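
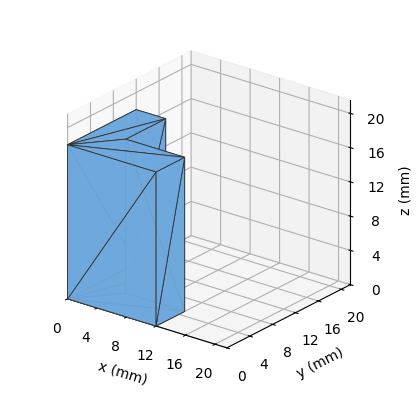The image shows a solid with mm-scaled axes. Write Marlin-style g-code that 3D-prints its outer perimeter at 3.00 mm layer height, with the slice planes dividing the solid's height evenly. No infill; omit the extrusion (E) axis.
Reading the render: the shape is an L-shaped prism: outer 12 × 12 mm, arm thicknesses ≈ 5 mm (horizontal) and 4 mm (vertical), extruded 18 mm in z (dimensions read to the nearest mm from the axis ticks). For the g-code, the solid's height is divided into equal slices at the stated Δz and each level perimeter traced with G1 moves after a G0 lift.

; perimeter-only toolpath
G21 ; units = mm
G90 ; absolute positioning
G28 ; home
; layer 1
G0 Z3.00
G0 X0.00 Y0.00
G1 X12.00 Y0.00
G1 X12.00 Y5.00
G1 X4.00 Y5.00
G1 X4.00 Y12.00
G1 X0.00 Y12.00
G1 X0.00 Y0.00
; layer 2
G0 Z6.00
G0 X0.00 Y0.00
G1 X12.00 Y0.00
G1 X12.00 Y5.00
G1 X4.00 Y5.00
G1 X4.00 Y12.00
G1 X0.00 Y12.00
G1 X0.00 Y0.00
; layer 3
G0 Z9.00
G0 X0.00 Y0.00
G1 X12.00 Y0.00
G1 X12.00 Y5.00
G1 X4.00 Y5.00
G1 X4.00 Y12.00
G1 X0.00 Y12.00
G1 X0.00 Y0.00
; layer 4
G0 Z12.00
G0 X0.00 Y0.00
G1 X12.00 Y0.00
G1 X12.00 Y5.00
G1 X4.00 Y5.00
G1 X4.00 Y12.00
G1 X0.00 Y12.00
G1 X0.00 Y0.00
; layer 5
G0 Z15.00
G0 X0.00 Y0.00
G1 X12.00 Y0.00
G1 X12.00 Y5.00
G1 X4.00 Y5.00
G1 X4.00 Y12.00
G1 X0.00 Y12.00
G1 X0.00 Y0.00
; layer 6
G0 Z18.00
G0 X0.00 Y0.00
G1 X12.00 Y0.00
G1 X12.00 Y5.00
G1 X4.00 Y5.00
G1 X4.00 Y12.00
G1 X0.00 Y12.00
G1 X0.00 Y0.00
M2 ; end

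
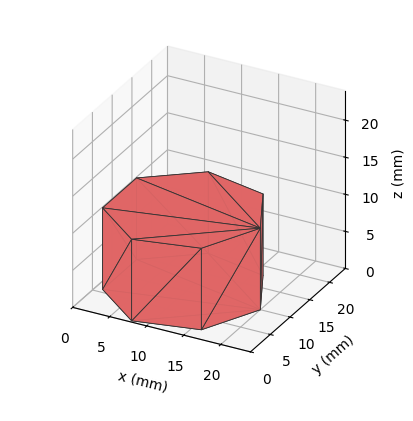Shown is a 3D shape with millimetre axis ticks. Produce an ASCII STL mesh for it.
Reading the render: the shape is a regular 7-sided prism (a cylinder approximated with 7 flat sides), circumscribed radius ≈ 10 mm, height ≈ 11 mm (dimensions read to the nearest mm from the axis ticks). For the STL, each face is triangulated and given an outward normal.

solid part
  facet normal 0.0000 0.0000 -1.0000
    outer loop
      vertex 7.8 19.7 0.0
      vertex 16.2 17.8 0.0
      vertex 20.0 10.0 0.0
    endloop
  endfacet
  facet normal 0.0000 0.0000 -1.0000
    outer loop
      vertex 1.0 14.3 0.0
      vertex 7.8 19.7 0.0
      vertex 20.0 10.0 0.0
    endloop
  endfacet
  facet normal 0.0000 0.0000 -1.0000
    outer loop
      vertex 1.0 5.7 0.0
      vertex 1.0 14.3 0.0
      vertex 20.0 10.0 0.0
    endloop
  endfacet
  facet normal 0.0000 0.0000 -1.0000
    outer loop
      vertex 7.8 0.3 0.0
      vertex 1.0 5.7 0.0
      vertex 20.0 10.0 0.0
    endloop
  endfacet
  facet normal 0.0000 0.0000 -1.0000
    outer loop
      vertex 16.2 2.2 0.0
      vertex 7.8 0.3 0.0
      vertex 20.0 10.0 0.0
    endloop
  endfacet
  facet normal 0.0000 0.0000 1.0000
    outer loop
      vertex 20.0 10.0 11.0
      vertex 16.2 17.8 11.0
      vertex 7.8 19.7 11.0
    endloop
  endfacet
  facet normal 0.0000 0.0000 1.0000
    outer loop
      vertex 20.0 10.0 11.0
      vertex 7.8 19.7 11.0
      vertex 1.0 14.3 11.0
    endloop
  endfacet
  facet normal 0.0000 0.0000 1.0000
    outer loop
      vertex 20.0 10.0 11.0
      vertex 1.0 14.3 11.0
      vertex 1.0 5.7 11.0
    endloop
  endfacet
  facet normal 0.0000 0.0000 1.0000
    outer loop
      vertex 20.0 10.0 11.0
      vertex 1.0 5.7 11.0
      vertex 7.8 0.3 11.0
    endloop
  endfacet
  facet normal 0.0000 0.0000 1.0000
    outer loop
      vertex 20.0 10.0 11.0
      vertex 7.8 0.3 11.0
      vertex 16.2 2.2 11.0
    endloop
  endfacet
  facet normal 0.8990 0.4380 0.0000
    outer loop
      vertex 20.0 10.0 0.0
      vertex 16.2 17.8 0.0
      vertex 16.2 17.8 11.0
    endloop
  endfacet
  facet normal 0.8990 0.4380 0.0000
    outer loop
      vertex 20.0 10.0 0.0
      vertex 16.2 17.8 11.0
      vertex 20.0 10.0 11.0
    endloop
  endfacet
  facet normal 0.2206 0.9754 0.0000
    outer loop
      vertex 16.2 17.8 0.0
      vertex 7.8 19.7 0.0
      vertex 7.8 19.7 11.0
    endloop
  endfacet
  facet normal 0.2206 0.9754 0.0000
    outer loop
      vertex 16.2 17.8 0.0
      vertex 7.8 19.7 11.0
      vertex 16.2 17.8 11.0
    endloop
  endfacet
  facet normal -0.6219 0.7831 0.0000
    outer loop
      vertex 7.8 19.7 0.0
      vertex 1.0 14.3 0.0
      vertex 1.0 14.3 11.0
    endloop
  endfacet
  facet normal -0.6219 0.7831 0.0000
    outer loop
      vertex 7.8 19.7 0.0
      vertex 1.0 14.3 11.0
      vertex 7.8 19.7 11.0
    endloop
  endfacet
  facet normal -1.0000 0.0000 0.0000
    outer loop
      vertex 1.0 14.3 0.0
      vertex 1.0 5.7 0.0
      vertex 1.0 5.7 11.0
    endloop
  endfacet
  facet normal -1.0000 0.0000 0.0000
    outer loop
      vertex 1.0 14.3 0.0
      vertex 1.0 5.7 11.0
      vertex 1.0 14.3 11.0
    endloop
  endfacet
  facet normal -0.6219 -0.7831 0.0000
    outer loop
      vertex 1.0 5.7 0.0
      vertex 7.8 0.3 0.0
      vertex 7.8 0.3 11.0
    endloop
  endfacet
  facet normal -0.6219 -0.7831 0.0000
    outer loop
      vertex 1.0 5.7 0.0
      vertex 7.8 0.3 11.0
      vertex 1.0 5.7 11.0
    endloop
  endfacet
  facet normal 0.2206 -0.9754 0.0000
    outer loop
      vertex 7.8 0.3 0.0
      vertex 16.2 2.2 0.0
      vertex 16.2 2.2 11.0
    endloop
  endfacet
  facet normal 0.2206 -0.9754 0.0000
    outer loop
      vertex 7.8 0.3 0.0
      vertex 16.2 2.2 11.0
      vertex 7.8 0.3 11.0
    endloop
  endfacet
  facet normal 0.8990 -0.4380 0.0000
    outer loop
      vertex 16.2 2.2 0.0
      vertex 20.0 10.0 0.0
      vertex 20.0 10.0 11.0
    endloop
  endfacet
  facet normal 0.8990 -0.4380 0.0000
    outer loop
      vertex 16.2 2.2 0.0
      vertex 20.0 10.0 11.0
      vertex 16.2 2.2 11.0
    endloop
  endfacet
endsolid part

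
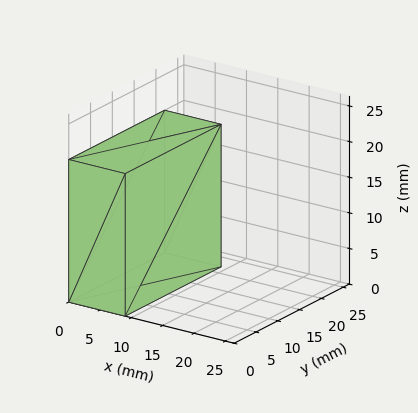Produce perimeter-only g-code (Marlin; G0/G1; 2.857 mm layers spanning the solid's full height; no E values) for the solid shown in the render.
Reading the render: the shape is a rectangular box, roughly 9 × 22 mm footprint and 20 mm tall (dimensions read to the nearest mm from the axis ticks). For the g-code, the solid's height is divided into equal slices at the stated Δz and each level perimeter traced with G1 moves after a G0 lift.

; perimeter-only toolpath
G21 ; units = mm
G90 ; absolute positioning
G28 ; home
; layer 1
G0 Z2.857
G0 X0.000 Y0.000
G1 X9.000 Y0.000
G1 X9.000 Y22.000
G1 X0.000 Y22.000
G1 X0.000 Y0.000
; layer 2
G0 Z5.714
G0 X0.000 Y0.000
G1 X9.000 Y0.000
G1 X9.000 Y22.000
G1 X0.000 Y22.000
G1 X0.000 Y0.000
; layer 3
G0 Z8.571
G0 X0.000 Y0.000
G1 X9.000 Y0.000
G1 X9.000 Y22.000
G1 X0.000 Y22.000
G1 X0.000 Y0.000
; layer 4
G0 Z11.429
G0 X0.000 Y0.000
G1 X9.000 Y0.000
G1 X9.000 Y22.000
G1 X0.000 Y22.000
G1 X0.000 Y0.000
; layer 5
G0 Z14.286
G0 X0.000 Y0.000
G1 X9.000 Y0.000
G1 X9.000 Y22.000
G1 X0.000 Y22.000
G1 X0.000 Y0.000
; layer 6
G0 Z17.143
G0 X0.000 Y0.000
G1 X9.000 Y0.000
G1 X9.000 Y22.000
G1 X0.000 Y22.000
G1 X0.000 Y0.000
; layer 7
G0 Z20.000
G0 X0.000 Y0.000
G1 X9.000 Y0.000
G1 X9.000 Y22.000
G1 X0.000 Y22.000
G1 X0.000 Y0.000
M2 ; end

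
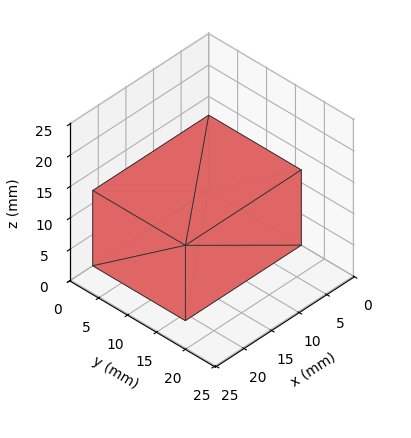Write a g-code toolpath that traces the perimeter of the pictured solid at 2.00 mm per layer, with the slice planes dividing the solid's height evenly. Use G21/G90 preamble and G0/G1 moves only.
Reading the render: the shape is a rectangular box, roughly 21 × 16 mm footprint and 12 mm tall (dimensions read to the nearest mm from the axis ticks). For the g-code, the solid's height is divided into equal slices at the stated Δz and each level perimeter traced with G1 moves after a G0 lift.

; perimeter-only toolpath
G21 ; units = mm
G90 ; absolute positioning
G28 ; home
; layer 1
G0 Z2.00
G0 X0.00 Y0.00
G1 X21.00 Y0.00
G1 X21.00 Y16.00
G1 X0.00 Y16.00
G1 X0.00 Y0.00
; layer 2
G0 Z4.00
G0 X0.00 Y0.00
G1 X21.00 Y0.00
G1 X21.00 Y16.00
G1 X0.00 Y16.00
G1 X0.00 Y0.00
; layer 3
G0 Z6.00
G0 X0.00 Y0.00
G1 X21.00 Y0.00
G1 X21.00 Y16.00
G1 X0.00 Y16.00
G1 X0.00 Y0.00
; layer 4
G0 Z8.00
G0 X0.00 Y0.00
G1 X21.00 Y0.00
G1 X21.00 Y16.00
G1 X0.00 Y16.00
G1 X0.00 Y0.00
; layer 5
G0 Z10.00
G0 X0.00 Y0.00
G1 X21.00 Y0.00
G1 X21.00 Y16.00
G1 X0.00 Y16.00
G1 X0.00 Y0.00
; layer 6
G0 Z12.00
G0 X0.00 Y0.00
G1 X21.00 Y0.00
G1 X21.00 Y16.00
G1 X0.00 Y16.00
G1 X0.00 Y0.00
M2 ; end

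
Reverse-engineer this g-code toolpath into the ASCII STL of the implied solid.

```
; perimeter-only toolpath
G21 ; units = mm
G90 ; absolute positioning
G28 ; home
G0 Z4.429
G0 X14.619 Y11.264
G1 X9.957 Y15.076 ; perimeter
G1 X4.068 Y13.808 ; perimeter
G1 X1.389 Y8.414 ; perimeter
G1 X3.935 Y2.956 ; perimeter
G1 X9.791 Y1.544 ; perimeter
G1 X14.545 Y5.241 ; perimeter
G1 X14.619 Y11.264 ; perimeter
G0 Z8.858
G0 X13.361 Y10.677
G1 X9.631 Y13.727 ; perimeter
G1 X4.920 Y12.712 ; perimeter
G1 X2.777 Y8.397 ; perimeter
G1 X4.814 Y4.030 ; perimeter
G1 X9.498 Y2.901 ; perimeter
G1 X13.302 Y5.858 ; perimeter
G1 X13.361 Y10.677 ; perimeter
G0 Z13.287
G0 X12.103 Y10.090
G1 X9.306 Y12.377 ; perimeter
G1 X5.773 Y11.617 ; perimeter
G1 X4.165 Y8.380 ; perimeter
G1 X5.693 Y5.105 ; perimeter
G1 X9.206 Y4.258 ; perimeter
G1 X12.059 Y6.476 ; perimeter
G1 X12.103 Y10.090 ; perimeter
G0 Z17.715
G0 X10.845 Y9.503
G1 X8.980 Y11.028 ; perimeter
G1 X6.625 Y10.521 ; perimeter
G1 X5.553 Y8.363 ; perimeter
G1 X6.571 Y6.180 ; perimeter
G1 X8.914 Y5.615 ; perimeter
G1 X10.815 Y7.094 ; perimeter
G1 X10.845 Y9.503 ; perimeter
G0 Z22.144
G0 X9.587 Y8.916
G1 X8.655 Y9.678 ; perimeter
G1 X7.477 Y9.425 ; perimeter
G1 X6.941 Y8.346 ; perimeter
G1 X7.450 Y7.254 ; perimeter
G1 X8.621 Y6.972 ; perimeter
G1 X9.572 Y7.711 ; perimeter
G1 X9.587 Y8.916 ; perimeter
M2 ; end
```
solid part
  facet normal 0.0000 0.0000 -1.0000
    outer loop
      vertex 3.216 14.904 0.000
      vertex 10.282 16.426 0.000
      vertex 15.877 11.851 0.000
    endloop
  endfacet
  facet normal 0.0000 0.0000 -1.0000
    outer loop
      vertex 0.001 8.431 0.000
      vertex 3.216 14.904 0.000
      vertex 15.877 11.851 0.000
    endloop
  endfacet
  facet normal 0.0000 0.0000 -1.0000
    outer loop
      vertex 3.056 1.881 0.000
      vertex 0.001 8.431 0.000
      vertex 15.877 11.851 0.000
    endloop
  endfacet
  facet normal 0.0000 0.0000 -1.0000
    outer loop
      vertex 10.083 0.187 0.000
      vertex 3.056 1.881 0.000
      vertex 15.877 11.851 0.000
    endloop
  endfacet
  facet normal 0.0000 0.0000 -1.0000
    outer loop
      vertex 15.788 4.623 0.000
      vertex 10.083 0.187 0.000
      vertex 15.877 11.851 0.000
    endloop
  endfacet
  facet normal 0.6092 0.7450 0.2718
    outer loop
      vertex 15.877 11.851 0.000
      vertex 10.282 16.426 0.000
      vertex 8.329 8.329 26.573
    endloop
  endfacet
  facet normal -0.2026 0.9408 0.2718
    outer loop
      vertex 10.282 16.426 0.000
      vertex 3.216 14.904 0.000
      vertex 8.329 8.329 26.573
    endloop
  endfacet
  facet normal -0.8619 0.4281 0.2718
    outer loop
      vertex 3.216 14.904 0.000
      vertex 0.001 8.431 0.000
      vertex 8.329 8.329 26.573
    endloop
  endfacet
  facet normal -0.8722 -0.4068 0.2718
    outer loop
      vertex 0.001 8.431 0.000
      vertex 3.056 1.881 0.000
      vertex 8.329 8.329 26.573
    endloop
  endfacet
  facet normal -0.2255 -0.9356 0.2718
    outer loop
      vertex 3.056 1.881 0.000
      vertex 10.083 0.187 0.000
      vertex 8.329 8.329 26.573
    endloop
  endfacet
  facet normal 0.5907 -0.7597 0.2718
    outer loop
      vertex 10.083 0.187 0.000
      vertex 15.788 4.623 0.000
      vertex 8.329 8.329 26.573
    endloop
  endfacet
  facet normal 0.9623 -0.0118 0.2718
    outer loop
      vertex 15.788 4.623 0.000
      vertex 15.877 11.851 0.000
      vertex 8.329 8.329 26.573
    endloop
  endfacet
endsolid part

The G0 Z moves step by Δz≈4.429 mm. The G1 loops shrink linearly with z, so the solid tapers from its base footprint up to z≈26.6. Closing with a flat bottom cap and the tapered top and triangulating gives 12 facets — a regular 7-sided pyramid, base circumscribed radius ≈ 8.33 mm, apex at z ≈ 26.6 mm.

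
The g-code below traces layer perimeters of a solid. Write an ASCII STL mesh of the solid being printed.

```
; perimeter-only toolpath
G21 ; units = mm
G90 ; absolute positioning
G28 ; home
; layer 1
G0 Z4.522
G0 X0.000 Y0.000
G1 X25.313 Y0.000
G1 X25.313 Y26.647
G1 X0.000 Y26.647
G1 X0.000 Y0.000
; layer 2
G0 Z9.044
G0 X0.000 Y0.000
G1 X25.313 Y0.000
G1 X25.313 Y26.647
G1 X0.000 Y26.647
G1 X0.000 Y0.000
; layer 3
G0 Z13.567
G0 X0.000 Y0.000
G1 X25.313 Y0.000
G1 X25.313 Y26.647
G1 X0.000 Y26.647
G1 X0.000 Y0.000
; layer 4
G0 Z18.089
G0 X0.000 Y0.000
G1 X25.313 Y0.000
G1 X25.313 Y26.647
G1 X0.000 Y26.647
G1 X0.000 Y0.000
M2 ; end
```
solid part
  facet normal 0.0000 0.0000 -1.0000
    outer loop
      vertex 25.313 26.647 0.000
      vertex 25.313 0.000 0.000
      vertex 0.000 0.000 0.000
    endloop
  endfacet
  facet normal 0.0000 0.0000 -1.0000
    outer loop
      vertex 0.000 26.647 0.000
      vertex 25.313 26.647 0.000
      vertex 0.000 0.000 0.000
    endloop
  endfacet
  facet normal 0.0000 0.0000 1.0000
    outer loop
      vertex 0.000 0.000 18.089
      vertex 25.313 0.000 18.089
      vertex 25.313 26.647 18.089
    endloop
  endfacet
  facet normal 0.0000 0.0000 1.0000
    outer loop
      vertex 0.000 0.000 18.089
      vertex 25.313 26.647 18.089
      vertex 0.000 26.647 18.089
    endloop
  endfacet
  facet normal 0.0000 -1.0000 0.0000
    outer loop
      vertex 0.000 0.000 0.000
      vertex 25.313 0.000 0.000
      vertex 25.313 0.000 18.089
    endloop
  endfacet
  facet normal 0.0000 -1.0000 0.0000
    outer loop
      vertex 0.000 0.000 0.000
      vertex 25.313 0.000 18.089
      vertex 0.000 0.000 18.089
    endloop
  endfacet
  facet normal 0.0000 1.0000 0.0000
    outer loop
      vertex 25.313 26.647 18.089
      vertex 25.313 26.647 0.000
      vertex 0.000 26.647 0.000
    endloop
  endfacet
  facet normal 0.0000 1.0000 0.0000
    outer loop
      vertex 0.000 26.647 18.089
      vertex 25.313 26.647 18.089
      vertex 0.000 26.647 0.000
    endloop
  endfacet
  facet normal -1.0000 0.0000 0.0000
    outer loop
      vertex 0.000 26.647 18.089
      vertex 0.000 26.647 0.000
      vertex 0.000 0.000 0.000
    endloop
  endfacet
  facet normal -1.0000 0.0000 0.0000
    outer loop
      vertex 0.000 0.000 18.089
      vertex 0.000 26.647 18.089
      vertex 0.000 0.000 0.000
    endloop
  endfacet
  facet normal 1.0000 0.0000 0.0000
    outer loop
      vertex 25.313 0.000 0.000
      vertex 25.313 26.647 0.000
      vertex 25.313 26.647 18.089
    endloop
  endfacet
  facet normal 1.0000 0.0000 0.0000
    outer loop
      vertex 25.313 0.000 0.000
      vertex 25.313 26.647 18.089
      vertex 25.313 0.000 18.089
    endloop
  endfacet
endsolid part

The G0 Z moves step by Δz≈4.522 mm. Every layer's G1 loop is the same polygon, so the solid is a straight extrusion of it from z=0 to z≈18.1. Closing with flat bottom and top caps and triangulating gives 12 facets — a rectangular box, roughly 25.3 × 26.6 mm footprint and 18.1 mm tall.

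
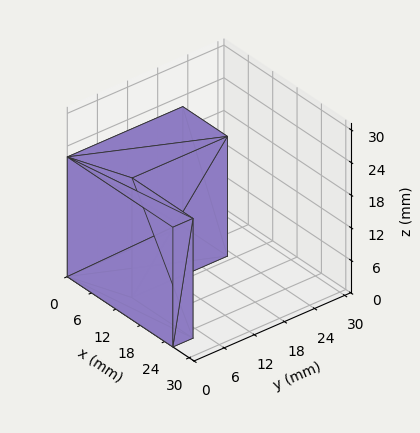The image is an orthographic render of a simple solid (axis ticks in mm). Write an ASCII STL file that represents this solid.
Reading the render: the shape is an L-shaped prism: outer 26 × 23 mm, arm thicknesses ≈ 4 mm (horizontal) and 11 mm (vertical), extruded 22 mm in z (dimensions read to the nearest mm from the axis ticks). For the STL, each face is triangulated and given an outward normal.

solid part
  facet normal 0.0000 0.0000 -1.0000
    outer loop
      vertex 26.000 4.000 0.000
      vertex 26.000 0.000 0.000
      vertex 0.000 0.000 0.000
    endloop
  endfacet
  facet normal 0.0000 0.0000 -1.0000
    outer loop
      vertex 11.000 4.000 0.000
      vertex 26.000 4.000 0.000
      vertex 0.000 0.000 0.000
    endloop
  endfacet
  facet normal 0.0000 0.0000 -1.0000
    outer loop
      vertex 11.000 23.000 0.000
      vertex 11.000 4.000 0.000
      vertex 0.000 0.000 0.000
    endloop
  endfacet
  facet normal 0.0000 0.0000 -1.0000
    outer loop
      vertex 0.000 23.000 0.000
      vertex 11.000 23.000 0.000
      vertex 0.000 0.000 0.000
    endloop
  endfacet
  facet normal 0.0000 0.0000 1.0000
    outer loop
      vertex 0.000 0.000 22.000
      vertex 26.000 0.000 22.000
      vertex 26.000 4.000 22.000
    endloop
  endfacet
  facet normal 0.0000 0.0000 1.0000
    outer loop
      vertex 0.000 0.000 22.000
      vertex 26.000 4.000 22.000
      vertex 11.000 4.000 22.000
    endloop
  endfacet
  facet normal 0.0000 0.0000 1.0000
    outer loop
      vertex 0.000 0.000 22.000
      vertex 11.000 4.000 22.000
      vertex 11.000 23.000 22.000
    endloop
  endfacet
  facet normal 0.0000 0.0000 1.0000
    outer loop
      vertex 0.000 0.000 22.000
      vertex 11.000 23.000 22.000
      vertex 0.000 23.000 22.000
    endloop
  endfacet
  facet normal 0.0000 -1.0000 0.0000
    outer loop
      vertex 0.000 0.000 0.000
      vertex 26.000 0.000 0.000
      vertex 26.000 0.000 22.000
    endloop
  endfacet
  facet normal 0.0000 -1.0000 0.0000
    outer loop
      vertex 0.000 0.000 0.000
      vertex 26.000 0.000 22.000
      vertex 0.000 0.000 22.000
    endloop
  endfacet
  facet normal 1.0000 0.0000 0.0000
    outer loop
      vertex 26.000 0.000 0.000
      vertex 26.000 4.000 0.000
      vertex 26.000 4.000 22.000
    endloop
  endfacet
  facet normal 1.0000 0.0000 0.0000
    outer loop
      vertex 26.000 0.000 0.000
      vertex 26.000 4.000 22.000
      vertex 26.000 0.000 22.000
    endloop
  endfacet
  facet normal 0.0000 1.0000 0.0000
    outer loop
      vertex 26.000 4.000 0.000
      vertex 11.000 4.000 0.000
      vertex 11.000 4.000 22.000
    endloop
  endfacet
  facet normal 0.0000 1.0000 0.0000
    outer loop
      vertex 26.000 4.000 0.000
      vertex 11.000 4.000 22.000
      vertex 26.000 4.000 22.000
    endloop
  endfacet
  facet normal 1.0000 0.0000 0.0000
    outer loop
      vertex 11.000 4.000 0.000
      vertex 11.000 23.000 0.000
      vertex 11.000 23.000 22.000
    endloop
  endfacet
  facet normal 1.0000 0.0000 0.0000
    outer loop
      vertex 11.000 4.000 0.000
      vertex 11.000 23.000 22.000
      vertex 11.000 4.000 22.000
    endloop
  endfacet
  facet normal 0.0000 1.0000 0.0000
    outer loop
      vertex 11.000 23.000 0.000
      vertex 0.000 23.000 0.000
      vertex 0.000 23.000 22.000
    endloop
  endfacet
  facet normal 0.0000 1.0000 0.0000
    outer loop
      vertex 11.000 23.000 0.000
      vertex 0.000 23.000 22.000
      vertex 11.000 23.000 22.000
    endloop
  endfacet
  facet normal -1.0000 0.0000 0.0000
    outer loop
      vertex 0.000 23.000 0.000
      vertex 0.000 0.000 0.000
      vertex 0.000 0.000 22.000
    endloop
  endfacet
  facet normal -1.0000 0.0000 0.0000
    outer loop
      vertex 0.000 23.000 0.000
      vertex 0.000 0.000 22.000
      vertex 0.000 23.000 22.000
    endloop
  endfacet
endsolid part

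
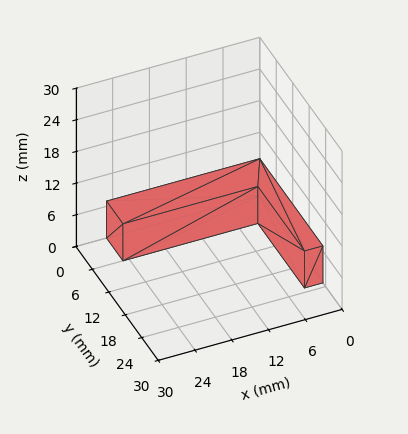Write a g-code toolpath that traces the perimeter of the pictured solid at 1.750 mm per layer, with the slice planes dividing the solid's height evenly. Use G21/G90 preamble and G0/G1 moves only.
Reading the render: the shape is an L-shaped prism: outer 25 × 23 mm, arm thicknesses ≈ 6 mm (horizontal) and 3 mm (vertical), extruded 7 mm in z (dimensions read to the nearest mm from the axis ticks). For the g-code, the solid's height is divided into equal slices at the stated Δz and each level perimeter traced with G1 moves after a G0 lift.

; perimeter-only toolpath
G21 ; units = mm
G90 ; absolute positioning
G28 ; home
; layer 1
G0 Z1.750
G0 X0.000 Y0.000
G1 X25.000 Y0.000
G1 X25.000 Y6.000
G1 X3.000 Y6.000
G1 X3.000 Y23.000
G1 X0.000 Y23.000
G1 X0.000 Y0.000
; layer 2
G0 Z3.500
G0 X0.000 Y0.000
G1 X25.000 Y0.000
G1 X25.000 Y6.000
G1 X3.000 Y6.000
G1 X3.000 Y23.000
G1 X0.000 Y23.000
G1 X0.000 Y0.000
; layer 3
G0 Z5.250
G0 X0.000 Y0.000
G1 X25.000 Y0.000
G1 X25.000 Y6.000
G1 X3.000 Y6.000
G1 X3.000 Y23.000
G1 X0.000 Y23.000
G1 X0.000 Y0.000
; layer 4
G0 Z7.000
G0 X0.000 Y0.000
G1 X25.000 Y0.000
G1 X25.000 Y6.000
G1 X3.000 Y6.000
G1 X3.000 Y23.000
G1 X0.000 Y23.000
G1 X0.000 Y0.000
M2 ; end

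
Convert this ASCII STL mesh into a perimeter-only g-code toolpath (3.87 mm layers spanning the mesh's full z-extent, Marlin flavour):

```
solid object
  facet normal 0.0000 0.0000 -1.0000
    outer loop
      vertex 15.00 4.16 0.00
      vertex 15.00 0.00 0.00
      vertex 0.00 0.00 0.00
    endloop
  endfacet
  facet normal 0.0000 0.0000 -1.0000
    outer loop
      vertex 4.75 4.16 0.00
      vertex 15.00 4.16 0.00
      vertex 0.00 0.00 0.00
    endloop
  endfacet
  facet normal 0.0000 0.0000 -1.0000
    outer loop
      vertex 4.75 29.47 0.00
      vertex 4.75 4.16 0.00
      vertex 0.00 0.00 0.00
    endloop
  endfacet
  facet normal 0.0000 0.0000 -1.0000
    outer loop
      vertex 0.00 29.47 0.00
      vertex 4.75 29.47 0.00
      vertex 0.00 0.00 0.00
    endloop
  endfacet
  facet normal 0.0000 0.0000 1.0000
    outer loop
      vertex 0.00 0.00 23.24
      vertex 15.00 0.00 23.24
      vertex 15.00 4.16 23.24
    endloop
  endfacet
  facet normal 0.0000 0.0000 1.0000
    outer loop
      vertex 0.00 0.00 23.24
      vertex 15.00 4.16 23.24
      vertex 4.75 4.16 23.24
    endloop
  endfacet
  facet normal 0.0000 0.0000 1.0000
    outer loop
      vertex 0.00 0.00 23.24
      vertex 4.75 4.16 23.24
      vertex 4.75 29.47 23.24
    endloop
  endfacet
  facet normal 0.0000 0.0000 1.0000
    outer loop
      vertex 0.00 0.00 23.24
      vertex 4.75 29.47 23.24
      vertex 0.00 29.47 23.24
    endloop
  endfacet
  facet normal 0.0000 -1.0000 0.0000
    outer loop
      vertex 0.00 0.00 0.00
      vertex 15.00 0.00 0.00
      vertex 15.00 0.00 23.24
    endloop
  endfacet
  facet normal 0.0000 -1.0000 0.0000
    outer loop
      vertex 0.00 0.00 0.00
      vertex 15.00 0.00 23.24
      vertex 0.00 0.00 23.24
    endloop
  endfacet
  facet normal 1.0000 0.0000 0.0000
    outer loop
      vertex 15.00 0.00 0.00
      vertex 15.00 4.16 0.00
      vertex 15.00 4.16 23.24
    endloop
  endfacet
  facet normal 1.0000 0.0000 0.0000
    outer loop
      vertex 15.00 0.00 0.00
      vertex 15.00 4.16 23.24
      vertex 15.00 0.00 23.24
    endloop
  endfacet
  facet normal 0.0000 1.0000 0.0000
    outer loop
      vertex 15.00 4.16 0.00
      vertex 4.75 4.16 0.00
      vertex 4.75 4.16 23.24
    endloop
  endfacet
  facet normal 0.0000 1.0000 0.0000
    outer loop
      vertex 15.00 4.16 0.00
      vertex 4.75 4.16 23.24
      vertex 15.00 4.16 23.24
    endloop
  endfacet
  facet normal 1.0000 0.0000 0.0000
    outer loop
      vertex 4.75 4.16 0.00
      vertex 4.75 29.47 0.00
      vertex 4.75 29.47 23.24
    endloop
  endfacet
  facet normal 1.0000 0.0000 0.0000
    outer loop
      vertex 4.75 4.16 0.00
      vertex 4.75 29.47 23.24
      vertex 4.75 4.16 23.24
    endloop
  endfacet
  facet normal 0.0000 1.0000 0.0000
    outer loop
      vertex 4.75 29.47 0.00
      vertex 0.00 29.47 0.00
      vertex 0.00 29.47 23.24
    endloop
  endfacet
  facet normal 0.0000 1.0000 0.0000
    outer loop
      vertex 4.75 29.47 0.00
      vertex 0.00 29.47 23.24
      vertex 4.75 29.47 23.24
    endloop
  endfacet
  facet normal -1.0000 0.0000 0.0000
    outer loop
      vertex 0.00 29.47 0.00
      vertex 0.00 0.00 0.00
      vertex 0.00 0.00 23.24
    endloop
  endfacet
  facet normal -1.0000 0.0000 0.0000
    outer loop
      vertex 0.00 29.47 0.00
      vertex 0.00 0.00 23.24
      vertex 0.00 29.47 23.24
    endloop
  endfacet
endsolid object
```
; perimeter-only toolpath
G21 ; units = mm
G90 ; absolute positioning
G28 ; home
; layer 1
G0 Z3.87
G0 X0.00 Y0.00
G1 X15.00 Y0.00
G1 X15.00 Y4.16
G1 X4.75 Y4.16
G1 X4.75 Y29.47
G1 X0.00 Y29.47
G1 X0.00 Y0.00
; layer 2
G0 Z7.75
G0 X0.00 Y0.00
G1 X15.00 Y0.00
G1 X15.00 Y4.16
G1 X4.75 Y4.16
G1 X4.75 Y29.47
G1 X0.00 Y29.47
G1 X0.00 Y0.00
; layer 3
G0 Z11.62
G0 X0.00 Y0.00
G1 X15.00 Y0.00
G1 X15.00 Y4.16
G1 X4.75 Y4.16
G1 X4.75 Y29.47
G1 X0.00 Y29.47
G1 X0.00 Y0.00
; layer 4
G0 Z15.49
G0 X0.00 Y0.00
G1 X15.00 Y0.00
G1 X15.00 Y4.16
G1 X4.75 Y4.16
G1 X4.75 Y29.47
G1 X0.00 Y29.47
G1 X0.00 Y0.00
; layer 5
G0 Z19.37
G0 X0.00 Y0.00
G1 X15.00 Y0.00
G1 X15.00 Y4.16
G1 X4.75 Y4.16
G1 X4.75 Y29.47
G1 X0.00 Y29.47
G1 X0.00 Y0.00
; layer 6
G0 Z23.24
G0 X0.00 Y0.00
G1 X15.00 Y0.00
G1 X15.00 Y4.16
G1 X4.75 Y4.16
G1 X4.75 Y29.47
G1 X0.00 Y29.47
G1 X0.00 Y0.00
M2 ; end

The solid is an L-shaped prism: outer 15 × 29.5 mm, arm thicknesses ≈ 4.16 mm (horizontal) and 4.75 mm (vertical), extruded 23.2 mm in z. Slicing at Δz = 3.87 mm — 6 equal slices spanning the solid's height, so layer i sits at z = i·h/6 — gives 6 non-empty perimeters. Each is a 6-segment closed polygon; G0 lifts to the layer z and rapids to the start vertex, then G1 traces the edges.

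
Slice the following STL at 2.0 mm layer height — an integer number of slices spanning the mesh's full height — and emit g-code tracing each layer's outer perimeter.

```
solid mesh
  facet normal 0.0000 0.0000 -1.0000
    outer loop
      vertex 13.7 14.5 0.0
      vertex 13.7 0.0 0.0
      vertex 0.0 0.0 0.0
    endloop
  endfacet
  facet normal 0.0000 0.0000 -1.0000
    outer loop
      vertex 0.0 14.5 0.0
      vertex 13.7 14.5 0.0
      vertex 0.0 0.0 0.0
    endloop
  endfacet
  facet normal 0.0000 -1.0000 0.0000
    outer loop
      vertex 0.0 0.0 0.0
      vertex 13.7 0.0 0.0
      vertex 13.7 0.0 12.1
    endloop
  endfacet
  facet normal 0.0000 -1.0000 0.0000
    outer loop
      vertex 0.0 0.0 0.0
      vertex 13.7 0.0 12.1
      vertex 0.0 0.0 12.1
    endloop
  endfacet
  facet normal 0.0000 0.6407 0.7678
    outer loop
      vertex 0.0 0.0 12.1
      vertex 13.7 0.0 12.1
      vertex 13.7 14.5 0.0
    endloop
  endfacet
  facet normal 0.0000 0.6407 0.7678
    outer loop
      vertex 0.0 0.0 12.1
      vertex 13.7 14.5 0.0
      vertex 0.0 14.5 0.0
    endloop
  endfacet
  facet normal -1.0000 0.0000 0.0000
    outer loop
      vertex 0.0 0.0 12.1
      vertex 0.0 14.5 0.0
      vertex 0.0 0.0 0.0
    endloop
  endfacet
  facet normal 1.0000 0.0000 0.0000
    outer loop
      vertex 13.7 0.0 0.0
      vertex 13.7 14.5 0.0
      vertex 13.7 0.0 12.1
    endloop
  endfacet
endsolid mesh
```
; perimeter-only toolpath
G21 ; units = mm
G90 ; absolute positioning
G28 ; home
; layer 1
G0 Z2.0
G0 X0.0 Y0.0
G1 X13.7 Y0.0
G1 X13.7 Y12.1
G1 X0.0 Y12.1
G1 X0.0 Y0.0
; layer 2
G0 Z4.0
G0 X0.0 Y0.0
G1 X13.7 Y0.0
G1 X13.7 Y9.7
G1 X0.0 Y9.7
G1 X0.0 Y0.0
; layer 3
G0 Z6.0
G0 X0.0 Y0.0
G1 X13.7 Y0.0
G1 X13.7 Y7.2
G1 X0.0 Y7.2
G1 X0.0 Y0.0
; layer 4
G0 Z8.1
G0 X0.0 Y0.0
G1 X13.7 Y0.0
G1 X13.7 Y4.8
G1 X0.0 Y4.8
G1 X0.0 Y0.0
; layer 5
G0 Z10.1
G0 X0.0 Y0.0
G1 X13.7 Y0.0
G1 X13.7 Y2.4
G1 X0.0 Y2.4
G1 X0.0 Y0.0
M2 ; end

The solid is a wedge (ramp): 13.7 × 14.5 mm base, rising to 12.1 mm along the y=0 edge and sloping linearly to z=0 at y=14.5. Slicing at Δz = 2.0 mm — 6 equal slices spanning the solid's height, so layer i sits at z = i·h/6 — gives 5 non-empty perimeters. Each is a 4-segment closed polygon; G0 lifts to the layer z and rapids to the start vertex, then G1 traces the edges. The cross-section shrinks linearly with z (the slice at the apex is degenerate and omitted).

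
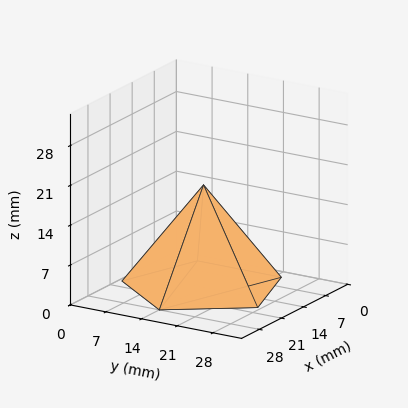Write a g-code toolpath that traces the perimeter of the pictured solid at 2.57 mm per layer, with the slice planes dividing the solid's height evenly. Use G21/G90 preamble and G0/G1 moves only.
Reading the render: the shape is a regular 5-sided pyramid, base circumscribed radius ≈ 14 mm, apex at z ≈ 18 mm (dimensions read to the nearest mm from the axis ticks). For the g-code, the solid's height is divided into equal slices at the stated Δz and each level perimeter traced with G1 moves after a G0 lift.

; perimeter-only toolpath
G21 ; units = mm
G90 ; absolute positioning
G28 ; home
; layer 1
G0 Z2.57
G0 X26.00 Y14.00
G1 X17.71 Y25.41
G1 X4.29 Y21.05
G1 X4.29 Y6.95
G1 X17.71 Y2.59
G1 X26.00 Y14.00
; layer 2
G0 Z5.14
G0 X24.00 Y14.00
G1 X17.09 Y23.51
G1 X5.91 Y19.88
G1 X5.91 Y8.12
G1 X17.09 Y4.49
G1 X24.00 Y14.00
; layer 3
G0 Z7.71
G0 X22.00 Y14.00
G1 X16.47 Y21.61
G1 X7.53 Y18.70
G1 X7.53 Y9.30
G1 X16.47 Y6.39
G1 X22.00 Y14.00
; layer 4
G0 Z10.29
G0 X20.00 Y14.00
G1 X15.86 Y19.70
G1 X9.14 Y17.53
G1 X9.14 Y10.47
G1 X15.86 Y8.30
G1 X20.00 Y14.00
; layer 5
G0 Z12.86
G0 X18.00 Y14.00
G1 X15.24 Y17.80
G1 X10.76 Y16.35
G1 X10.76 Y11.65
G1 X15.24 Y10.20
G1 X18.00 Y14.00
; layer 6
G0 Z15.43
G0 X16.00 Y14.00
G1 X14.62 Y15.90
G1 X12.38 Y15.18
G1 X12.38 Y12.82
G1 X14.62 Y12.10
G1 X16.00 Y14.00
M2 ; end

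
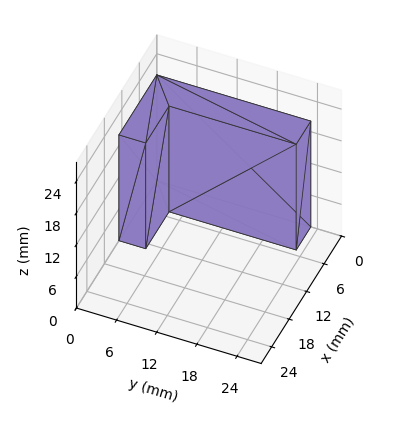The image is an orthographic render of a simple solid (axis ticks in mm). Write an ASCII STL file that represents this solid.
Reading the render: the shape is an L-shaped prism: outer 13 × 23 mm, arm thicknesses ≈ 4 mm (horizontal) and 5 mm (vertical), extruded 20 mm in z (dimensions read to the nearest mm from the axis ticks). For the STL, each face is triangulated and given an outward normal.

solid part
  facet normal 0.0000 0.0000 -1.0000
    outer loop
      vertex 13.0 4.0 0.0
      vertex 13.0 0.0 0.0
      vertex 0.0 0.0 0.0
    endloop
  endfacet
  facet normal 0.0000 0.0000 -1.0000
    outer loop
      vertex 5.0 4.0 0.0
      vertex 13.0 4.0 0.0
      vertex 0.0 0.0 0.0
    endloop
  endfacet
  facet normal 0.0000 0.0000 -1.0000
    outer loop
      vertex 5.0 23.0 0.0
      vertex 5.0 4.0 0.0
      vertex 0.0 0.0 0.0
    endloop
  endfacet
  facet normal 0.0000 0.0000 -1.0000
    outer loop
      vertex 0.0 23.0 0.0
      vertex 5.0 23.0 0.0
      vertex 0.0 0.0 0.0
    endloop
  endfacet
  facet normal 0.0000 0.0000 1.0000
    outer loop
      vertex 0.0 0.0 20.0
      vertex 13.0 0.0 20.0
      vertex 13.0 4.0 20.0
    endloop
  endfacet
  facet normal 0.0000 0.0000 1.0000
    outer loop
      vertex 0.0 0.0 20.0
      vertex 13.0 4.0 20.0
      vertex 5.0 4.0 20.0
    endloop
  endfacet
  facet normal 0.0000 0.0000 1.0000
    outer loop
      vertex 0.0 0.0 20.0
      vertex 5.0 4.0 20.0
      vertex 5.0 23.0 20.0
    endloop
  endfacet
  facet normal 0.0000 0.0000 1.0000
    outer loop
      vertex 0.0 0.0 20.0
      vertex 5.0 23.0 20.0
      vertex 0.0 23.0 20.0
    endloop
  endfacet
  facet normal 0.0000 -1.0000 0.0000
    outer loop
      vertex 0.0 0.0 0.0
      vertex 13.0 0.0 0.0
      vertex 13.0 0.0 20.0
    endloop
  endfacet
  facet normal 0.0000 -1.0000 0.0000
    outer loop
      vertex 0.0 0.0 0.0
      vertex 13.0 0.0 20.0
      vertex 0.0 0.0 20.0
    endloop
  endfacet
  facet normal 1.0000 0.0000 0.0000
    outer loop
      vertex 13.0 0.0 0.0
      vertex 13.0 4.0 0.0
      vertex 13.0 4.0 20.0
    endloop
  endfacet
  facet normal 1.0000 0.0000 0.0000
    outer loop
      vertex 13.0 0.0 0.0
      vertex 13.0 4.0 20.0
      vertex 13.0 0.0 20.0
    endloop
  endfacet
  facet normal 0.0000 1.0000 0.0000
    outer loop
      vertex 13.0 4.0 0.0
      vertex 5.0 4.0 0.0
      vertex 5.0 4.0 20.0
    endloop
  endfacet
  facet normal 0.0000 1.0000 0.0000
    outer loop
      vertex 13.0 4.0 0.0
      vertex 5.0 4.0 20.0
      vertex 13.0 4.0 20.0
    endloop
  endfacet
  facet normal 1.0000 0.0000 0.0000
    outer loop
      vertex 5.0 4.0 0.0
      vertex 5.0 23.0 0.0
      vertex 5.0 23.0 20.0
    endloop
  endfacet
  facet normal 1.0000 0.0000 0.0000
    outer loop
      vertex 5.0 4.0 0.0
      vertex 5.0 23.0 20.0
      vertex 5.0 4.0 20.0
    endloop
  endfacet
  facet normal 0.0000 1.0000 0.0000
    outer loop
      vertex 5.0 23.0 0.0
      vertex 0.0 23.0 0.0
      vertex 0.0 23.0 20.0
    endloop
  endfacet
  facet normal 0.0000 1.0000 0.0000
    outer loop
      vertex 5.0 23.0 0.0
      vertex 0.0 23.0 20.0
      vertex 5.0 23.0 20.0
    endloop
  endfacet
  facet normal -1.0000 0.0000 0.0000
    outer loop
      vertex 0.0 23.0 0.0
      vertex 0.0 0.0 0.0
      vertex 0.0 0.0 20.0
    endloop
  endfacet
  facet normal -1.0000 0.0000 0.0000
    outer loop
      vertex 0.0 23.0 0.0
      vertex 0.0 0.0 20.0
      vertex 0.0 23.0 20.0
    endloop
  endfacet
endsolid part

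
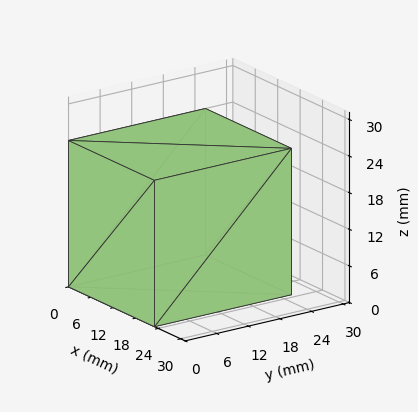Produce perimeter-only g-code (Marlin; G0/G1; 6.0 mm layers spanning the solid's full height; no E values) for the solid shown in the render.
Reading the render: the shape is a rectangular box, roughly 23 × 26 mm footprint and 24 mm tall (dimensions read to the nearest mm from the axis ticks). For the g-code, the solid's height is divided into equal slices at the stated Δz and each level perimeter traced with G1 moves after a G0 lift.

; perimeter-only toolpath
G21 ; units = mm
G90 ; absolute positioning
G28 ; home
; layer 1
G0 Z6.0
G0 X0.0 Y0.0
G1 X23.0 Y0.0
G1 X23.0 Y26.0
G1 X0.0 Y26.0
G1 X0.0 Y0.0
; layer 2
G0 Z12.0
G0 X0.0 Y0.0
G1 X23.0 Y0.0
G1 X23.0 Y26.0
G1 X0.0 Y26.0
G1 X0.0 Y0.0
; layer 3
G0 Z18.0
G0 X0.0 Y0.0
G1 X23.0 Y0.0
G1 X23.0 Y26.0
G1 X0.0 Y26.0
G1 X0.0 Y0.0
; layer 4
G0 Z24.0
G0 X0.0 Y0.0
G1 X23.0 Y0.0
G1 X23.0 Y26.0
G1 X0.0 Y26.0
G1 X0.0 Y0.0
M2 ; end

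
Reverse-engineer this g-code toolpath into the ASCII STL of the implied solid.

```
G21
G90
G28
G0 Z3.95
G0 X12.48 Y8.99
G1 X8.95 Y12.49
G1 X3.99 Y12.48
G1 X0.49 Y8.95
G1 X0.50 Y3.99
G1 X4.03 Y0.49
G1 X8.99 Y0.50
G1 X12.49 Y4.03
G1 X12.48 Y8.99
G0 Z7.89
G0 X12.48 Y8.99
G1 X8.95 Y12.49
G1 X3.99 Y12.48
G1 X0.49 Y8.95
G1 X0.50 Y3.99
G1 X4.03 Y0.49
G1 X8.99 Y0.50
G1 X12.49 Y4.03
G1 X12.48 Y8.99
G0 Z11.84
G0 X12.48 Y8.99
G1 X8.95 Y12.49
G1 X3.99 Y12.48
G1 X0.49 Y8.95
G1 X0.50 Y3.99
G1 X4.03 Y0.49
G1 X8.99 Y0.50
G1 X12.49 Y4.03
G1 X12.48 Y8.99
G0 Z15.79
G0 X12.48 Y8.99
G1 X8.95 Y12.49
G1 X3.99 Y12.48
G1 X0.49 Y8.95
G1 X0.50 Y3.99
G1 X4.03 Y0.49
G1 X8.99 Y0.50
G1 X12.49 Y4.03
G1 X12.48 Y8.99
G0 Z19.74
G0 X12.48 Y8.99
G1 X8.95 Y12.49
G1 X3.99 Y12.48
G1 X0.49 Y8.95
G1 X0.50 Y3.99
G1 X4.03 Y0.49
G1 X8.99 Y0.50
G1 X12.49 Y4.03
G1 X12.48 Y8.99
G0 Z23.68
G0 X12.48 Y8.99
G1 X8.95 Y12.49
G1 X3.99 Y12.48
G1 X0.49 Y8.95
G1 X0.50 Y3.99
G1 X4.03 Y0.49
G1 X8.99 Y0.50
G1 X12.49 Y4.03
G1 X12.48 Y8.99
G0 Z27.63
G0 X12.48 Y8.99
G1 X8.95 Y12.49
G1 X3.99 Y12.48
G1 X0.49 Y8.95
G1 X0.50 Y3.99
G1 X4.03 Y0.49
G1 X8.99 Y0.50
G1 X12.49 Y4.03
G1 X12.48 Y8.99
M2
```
solid part
  facet normal 0.0000 0.0000 -1.0000
    outer loop
      vertex 3.99 12.48 0.00
      vertex 8.95 12.49 0.00
      vertex 12.48 8.99 0.00
    endloop
  endfacet
  facet normal 0.0000 0.0000 -1.0000
    outer loop
      vertex 0.49 8.95 0.00
      vertex 3.99 12.48 0.00
      vertex 12.48 8.99 0.00
    endloop
  endfacet
  facet normal 0.0000 0.0000 -1.0000
    outer loop
      vertex 0.50 3.99 0.00
      vertex 0.49 8.95 0.00
      vertex 12.48 8.99 0.00
    endloop
  endfacet
  facet normal 0.0000 0.0000 -1.0000
    outer loop
      vertex 4.03 0.49 0.00
      vertex 0.50 3.99 0.00
      vertex 12.48 8.99 0.00
    endloop
  endfacet
  facet normal 0.0000 0.0000 -1.0000
    outer loop
      vertex 8.99 0.50 0.00
      vertex 4.03 0.49 0.00
      vertex 12.48 8.99 0.00
    endloop
  endfacet
  facet normal 0.0000 0.0000 -1.0000
    outer loop
      vertex 12.49 4.03 0.00
      vertex 8.99 0.50 0.00
      vertex 12.48 8.99 0.00
    endloop
  endfacet
  facet normal 0.0000 0.0000 1.0000
    outer loop
      vertex 12.48 8.99 27.63
      vertex 8.95 12.49 27.63
      vertex 3.99 12.48 27.63
    endloop
  endfacet
  facet normal 0.0000 0.0000 1.0000
    outer loop
      vertex 12.48 8.99 27.63
      vertex 3.99 12.48 27.63
      vertex 0.49 8.95 27.63
    endloop
  endfacet
  facet normal 0.0000 0.0000 1.0000
    outer loop
      vertex 12.48 8.99 27.63
      vertex 0.49 8.95 27.63
      vertex 0.50 3.99 27.63
    endloop
  endfacet
  facet normal 0.0000 0.0000 1.0000
    outer loop
      vertex 12.48 8.99 27.63
      vertex 0.50 3.99 27.63
      vertex 4.03 0.49 27.63
    endloop
  endfacet
  facet normal 0.0000 0.0000 1.0000
    outer loop
      vertex 12.48 8.99 27.63
      vertex 4.03 0.49 27.63
      vertex 8.99 0.50 27.63
    endloop
  endfacet
  facet normal 0.0000 0.0000 1.0000
    outer loop
      vertex 12.48 8.99 27.63
      vertex 8.99 0.50 27.63
      vertex 12.49 4.03 27.63
    endloop
  endfacet
  facet normal 0.7041 0.7101 0.0000
    outer loop
      vertex 12.48 8.99 0.00
      vertex 8.95 12.49 0.00
      vertex 8.95 12.49 27.63
    endloop
  endfacet
  facet normal 0.7041 0.7101 0.0000
    outer loop
      vertex 12.48 8.99 0.00
      vertex 8.95 12.49 27.63
      vertex 12.48 8.99 27.63
    endloop
  endfacet
  facet normal -0.0020 1.0000 0.0000
    outer loop
      vertex 8.95 12.49 0.00
      vertex 3.99 12.48 0.00
      vertex 3.99 12.48 27.63
    endloop
  endfacet
  facet normal -0.0020 1.0000 0.0000
    outer loop
      vertex 8.95 12.49 0.00
      vertex 3.99 12.48 27.63
      vertex 8.95 12.49 27.63
    endloop
  endfacet
  facet normal -0.7101 0.7041 0.0000
    outer loop
      vertex 3.99 12.48 0.00
      vertex 0.49 8.95 0.00
      vertex 0.49 8.95 27.63
    endloop
  endfacet
  facet normal -0.7101 0.7041 0.0000
    outer loop
      vertex 3.99 12.48 0.00
      vertex 0.49 8.95 27.63
      vertex 3.99 12.48 27.63
    endloop
  endfacet
  facet normal -1.0000 -0.0020 0.0000
    outer loop
      vertex 0.49 8.95 0.00
      vertex 0.50 3.99 0.00
      vertex 0.50 3.99 27.63
    endloop
  endfacet
  facet normal -1.0000 -0.0020 0.0000
    outer loop
      vertex 0.49 8.95 0.00
      vertex 0.50 3.99 27.63
      vertex 0.49 8.95 27.63
    endloop
  endfacet
  facet normal -0.7041 -0.7101 0.0000
    outer loop
      vertex 0.50 3.99 0.00
      vertex 4.03 0.49 0.00
      vertex 4.03 0.49 27.63
    endloop
  endfacet
  facet normal -0.7041 -0.7101 0.0000
    outer loop
      vertex 0.50 3.99 0.00
      vertex 4.03 0.49 27.63
      vertex 0.50 3.99 27.63
    endloop
  endfacet
  facet normal 0.0020 -1.0000 0.0000
    outer loop
      vertex 4.03 0.49 0.00
      vertex 8.99 0.50 0.00
      vertex 8.99 0.50 27.63
    endloop
  endfacet
  facet normal 0.0020 -1.0000 0.0000
    outer loop
      vertex 4.03 0.49 0.00
      vertex 8.99 0.50 27.63
      vertex 4.03 0.49 27.63
    endloop
  endfacet
  facet normal 0.7101 -0.7041 0.0000
    outer loop
      vertex 8.99 0.50 0.00
      vertex 12.49 4.03 0.00
      vertex 12.49 4.03 27.63
    endloop
  endfacet
  facet normal 0.7101 -0.7041 0.0000
    outer loop
      vertex 8.99 0.50 0.00
      vertex 12.49 4.03 27.63
      vertex 8.99 0.50 27.63
    endloop
  endfacet
  facet normal 1.0000 0.0020 0.0000
    outer loop
      vertex 12.49 4.03 0.00
      vertex 12.48 8.99 0.00
      vertex 12.48 8.99 27.63
    endloop
  endfacet
  facet normal 1.0000 0.0020 0.0000
    outer loop
      vertex 12.49 4.03 0.00
      vertex 12.48 8.99 27.63
      vertex 12.49 4.03 27.63
    endloop
  endfacet
endsolid part

The G0 Z moves step by Δz≈3.95 mm. Every layer's G1 loop is the same polygon, so the solid is a straight extrusion of it from z=0 to z≈27.6. Closing with flat bottom and top caps and triangulating gives 28 facets — a regular 8-sided prism (a cylinder approximated with 8 flat sides), circumscribed radius ≈ 6.49 mm, height ≈ 27.6 mm.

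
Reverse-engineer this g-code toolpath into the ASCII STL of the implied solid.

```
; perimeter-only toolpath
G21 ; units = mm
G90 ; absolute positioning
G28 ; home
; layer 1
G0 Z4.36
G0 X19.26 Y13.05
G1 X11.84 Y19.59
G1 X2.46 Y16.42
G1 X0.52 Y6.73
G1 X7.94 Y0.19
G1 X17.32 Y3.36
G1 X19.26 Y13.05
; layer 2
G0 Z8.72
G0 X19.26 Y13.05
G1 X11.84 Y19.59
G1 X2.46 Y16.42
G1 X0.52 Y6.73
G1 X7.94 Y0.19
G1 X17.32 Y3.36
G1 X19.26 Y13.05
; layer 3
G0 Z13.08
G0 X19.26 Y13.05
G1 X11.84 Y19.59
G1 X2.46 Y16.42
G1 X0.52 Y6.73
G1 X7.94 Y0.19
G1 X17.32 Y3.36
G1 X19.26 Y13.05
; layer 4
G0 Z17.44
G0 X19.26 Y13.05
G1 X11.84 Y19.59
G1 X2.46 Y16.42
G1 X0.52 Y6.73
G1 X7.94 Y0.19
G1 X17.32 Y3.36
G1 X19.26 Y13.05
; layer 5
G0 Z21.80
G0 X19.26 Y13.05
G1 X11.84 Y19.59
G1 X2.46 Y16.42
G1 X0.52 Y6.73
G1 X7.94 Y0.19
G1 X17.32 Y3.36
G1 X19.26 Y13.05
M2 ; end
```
solid part
  facet normal 0.0000 0.0000 -1.0000
    outer loop
      vertex 2.46 16.42 0.00
      vertex 11.84 19.59 0.00
      vertex 19.26 13.05 0.00
    endloop
  endfacet
  facet normal 0.0000 0.0000 -1.0000
    outer loop
      vertex 0.52 6.73 0.00
      vertex 2.46 16.42 0.00
      vertex 19.26 13.05 0.00
    endloop
  endfacet
  facet normal 0.0000 0.0000 -1.0000
    outer loop
      vertex 7.94 0.19 0.00
      vertex 0.52 6.73 0.00
      vertex 19.26 13.05 0.00
    endloop
  endfacet
  facet normal 0.0000 0.0000 -1.0000
    outer loop
      vertex 17.32 3.36 0.00
      vertex 7.94 0.19 0.00
      vertex 19.26 13.05 0.00
    endloop
  endfacet
  facet normal 0.0000 0.0000 1.0000
    outer loop
      vertex 19.26 13.05 21.80
      vertex 11.84 19.59 21.80
      vertex 2.46 16.42 21.80
    endloop
  endfacet
  facet normal 0.0000 0.0000 1.0000
    outer loop
      vertex 19.26 13.05 21.80
      vertex 2.46 16.42 21.80
      vertex 0.52 6.73 21.80
    endloop
  endfacet
  facet normal 0.0000 0.0000 1.0000
    outer loop
      vertex 19.26 13.05 21.80
      vertex 0.52 6.73 21.80
      vertex 7.94 0.19 21.80
    endloop
  endfacet
  facet normal 0.0000 0.0000 1.0000
    outer loop
      vertex 19.26 13.05 21.80
      vertex 7.94 0.19 21.80
      vertex 17.32 3.36 21.80
    endloop
  endfacet
  facet normal 0.6612 0.7502 0.0000
    outer loop
      vertex 19.26 13.05 0.00
      vertex 11.84 19.59 0.00
      vertex 11.84 19.59 21.80
    endloop
  endfacet
  facet normal 0.6612 0.7502 0.0000
    outer loop
      vertex 19.26 13.05 0.00
      vertex 11.84 19.59 21.80
      vertex 19.26 13.05 21.80
    endloop
  endfacet
  facet normal -0.3202 0.9474 0.0000
    outer loop
      vertex 11.84 19.59 0.00
      vertex 2.46 16.42 0.00
      vertex 2.46 16.42 21.80
    endloop
  endfacet
  facet normal -0.3202 0.9474 0.0000
    outer loop
      vertex 11.84 19.59 0.00
      vertex 2.46 16.42 21.80
      vertex 11.84 19.59 21.80
    endloop
  endfacet
  facet normal -0.9805 0.1963 0.0000
    outer loop
      vertex 2.46 16.42 0.00
      vertex 0.52 6.73 0.00
      vertex 0.52 6.73 21.80
    endloop
  endfacet
  facet normal -0.9805 0.1963 0.0000
    outer loop
      vertex 2.46 16.42 0.00
      vertex 0.52 6.73 21.80
      vertex 2.46 16.42 21.80
    endloop
  endfacet
  facet normal -0.6612 -0.7502 0.0000
    outer loop
      vertex 0.52 6.73 0.00
      vertex 7.94 0.19 0.00
      vertex 7.94 0.19 21.80
    endloop
  endfacet
  facet normal -0.6612 -0.7502 0.0000
    outer loop
      vertex 0.52 6.73 0.00
      vertex 7.94 0.19 21.80
      vertex 0.52 6.73 21.80
    endloop
  endfacet
  facet normal 0.3202 -0.9474 0.0000
    outer loop
      vertex 7.94 0.19 0.00
      vertex 17.32 3.36 0.00
      vertex 17.32 3.36 21.80
    endloop
  endfacet
  facet normal 0.3202 -0.9474 0.0000
    outer loop
      vertex 7.94 0.19 0.00
      vertex 17.32 3.36 21.80
      vertex 7.94 0.19 21.80
    endloop
  endfacet
  facet normal 0.9805 -0.1963 0.0000
    outer loop
      vertex 17.32 3.36 0.00
      vertex 19.26 13.05 0.00
      vertex 19.26 13.05 21.80
    endloop
  endfacet
  facet normal 0.9805 -0.1963 0.0000
    outer loop
      vertex 17.32 3.36 0.00
      vertex 19.26 13.05 21.80
      vertex 17.32 3.36 21.80
    endloop
  endfacet
endsolid part

The G0 Z moves step by Δz≈4.36 mm. Every layer's G1 loop is the same polygon, so the solid is a straight extrusion of it from z=0 to z≈21.8. Closing with flat bottom and top caps and triangulating gives 20 facets — a regular 6-sided prism (a cylinder approximated with 6 flat sides), circumscribed radius ≈ 9.89 mm, height ≈ 21.8 mm.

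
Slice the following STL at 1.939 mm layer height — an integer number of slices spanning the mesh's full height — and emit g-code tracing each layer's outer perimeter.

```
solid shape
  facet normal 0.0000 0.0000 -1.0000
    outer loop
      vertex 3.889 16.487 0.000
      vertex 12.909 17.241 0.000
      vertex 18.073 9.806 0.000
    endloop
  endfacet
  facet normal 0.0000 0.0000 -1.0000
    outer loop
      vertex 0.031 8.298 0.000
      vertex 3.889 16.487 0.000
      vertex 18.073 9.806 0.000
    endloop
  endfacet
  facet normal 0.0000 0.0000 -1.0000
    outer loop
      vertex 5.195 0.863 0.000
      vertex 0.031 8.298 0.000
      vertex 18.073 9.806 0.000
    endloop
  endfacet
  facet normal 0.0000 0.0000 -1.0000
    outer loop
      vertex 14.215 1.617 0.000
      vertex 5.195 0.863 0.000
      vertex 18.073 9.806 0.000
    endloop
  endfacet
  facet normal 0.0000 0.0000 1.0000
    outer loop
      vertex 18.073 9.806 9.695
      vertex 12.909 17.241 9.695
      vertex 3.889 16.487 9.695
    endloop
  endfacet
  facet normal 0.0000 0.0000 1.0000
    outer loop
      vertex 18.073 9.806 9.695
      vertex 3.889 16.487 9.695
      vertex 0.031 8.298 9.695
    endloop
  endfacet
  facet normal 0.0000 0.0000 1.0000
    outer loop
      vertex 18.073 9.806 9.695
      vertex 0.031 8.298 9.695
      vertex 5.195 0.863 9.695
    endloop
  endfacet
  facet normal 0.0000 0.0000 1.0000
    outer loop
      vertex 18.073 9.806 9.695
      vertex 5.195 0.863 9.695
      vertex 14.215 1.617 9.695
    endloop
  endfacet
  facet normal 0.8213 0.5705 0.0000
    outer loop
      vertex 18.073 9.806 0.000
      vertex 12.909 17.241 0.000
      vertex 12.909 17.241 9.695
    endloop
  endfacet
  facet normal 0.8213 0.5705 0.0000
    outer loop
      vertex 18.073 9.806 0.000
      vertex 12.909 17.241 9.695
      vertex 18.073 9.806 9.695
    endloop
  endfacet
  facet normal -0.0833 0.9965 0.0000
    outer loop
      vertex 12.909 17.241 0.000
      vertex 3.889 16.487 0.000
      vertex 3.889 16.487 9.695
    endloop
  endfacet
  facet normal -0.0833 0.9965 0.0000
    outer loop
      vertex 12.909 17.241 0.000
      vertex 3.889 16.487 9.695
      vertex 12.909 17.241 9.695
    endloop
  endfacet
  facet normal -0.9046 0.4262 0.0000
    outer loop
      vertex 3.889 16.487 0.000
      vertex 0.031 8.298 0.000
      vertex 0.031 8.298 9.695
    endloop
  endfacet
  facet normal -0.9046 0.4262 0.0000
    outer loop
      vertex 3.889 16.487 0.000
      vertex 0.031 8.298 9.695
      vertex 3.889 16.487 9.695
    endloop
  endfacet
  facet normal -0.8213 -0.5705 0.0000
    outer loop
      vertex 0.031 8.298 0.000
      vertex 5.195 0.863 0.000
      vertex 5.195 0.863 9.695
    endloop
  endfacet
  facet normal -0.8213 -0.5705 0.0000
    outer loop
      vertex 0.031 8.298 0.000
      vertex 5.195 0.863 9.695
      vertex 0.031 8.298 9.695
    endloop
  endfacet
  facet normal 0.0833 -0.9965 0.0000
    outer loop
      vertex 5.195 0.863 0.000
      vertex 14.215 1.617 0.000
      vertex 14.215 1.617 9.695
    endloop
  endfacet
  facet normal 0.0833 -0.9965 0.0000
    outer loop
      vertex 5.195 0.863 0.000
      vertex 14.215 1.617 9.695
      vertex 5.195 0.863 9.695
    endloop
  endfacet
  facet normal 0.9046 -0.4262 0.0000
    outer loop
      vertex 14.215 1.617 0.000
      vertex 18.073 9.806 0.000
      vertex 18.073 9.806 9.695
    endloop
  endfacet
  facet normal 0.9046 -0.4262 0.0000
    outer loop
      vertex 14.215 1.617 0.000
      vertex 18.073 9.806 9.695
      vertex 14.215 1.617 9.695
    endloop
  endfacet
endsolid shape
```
; perimeter-only toolpath
G21 ; units = mm
G90 ; absolute positioning
G28 ; home
; layer 1
G0 Z1.939
G0 X18.073 Y9.806
G1 X12.909 Y17.241
G1 X3.889 Y16.487
G1 X0.031 Y8.298
G1 X5.195 Y0.863
G1 X14.215 Y1.617
G1 X18.073 Y9.806
; layer 2
G0 Z3.878
G0 X18.073 Y9.806
G1 X12.909 Y17.241
G1 X3.889 Y16.487
G1 X0.031 Y8.298
G1 X5.195 Y0.863
G1 X14.215 Y1.617
G1 X18.073 Y9.806
; layer 3
G0 Z5.817
G0 X18.073 Y9.806
G1 X12.909 Y17.241
G1 X3.889 Y16.487
G1 X0.031 Y8.298
G1 X5.195 Y0.863
G1 X14.215 Y1.617
G1 X18.073 Y9.806
; layer 4
G0 Z7.756
G0 X18.073 Y9.806
G1 X12.909 Y17.241
G1 X3.889 Y16.487
G1 X0.031 Y8.298
G1 X5.195 Y0.863
G1 X14.215 Y1.617
G1 X18.073 Y9.806
; layer 5
G0 Z9.695
G0 X18.073 Y9.806
G1 X12.909 Y17.241
G1 X3.889 Y16.487
G1 X0.031 Y8.298
G1 X5.195 Y0.863
G1 X14.215 Y1.617
G1 X18.073 Y9.806
M2 ; end

The solid is a regular 6-sided prism (a cylinder approximated with 6 flat sides), circumscribed radius ≈ 9.05 mm, height ≈ 9.7 mm. Slicing at Δz = 1.939 mm — 5 equal slices spanning the solid's height, so layer i sits at z = i·h/5 — gives 5 non-empty perimeters. Each is a 6-segment closed polygon; G0 lifts to the layer z and rapids to the start vertex, then G1 traces the edges.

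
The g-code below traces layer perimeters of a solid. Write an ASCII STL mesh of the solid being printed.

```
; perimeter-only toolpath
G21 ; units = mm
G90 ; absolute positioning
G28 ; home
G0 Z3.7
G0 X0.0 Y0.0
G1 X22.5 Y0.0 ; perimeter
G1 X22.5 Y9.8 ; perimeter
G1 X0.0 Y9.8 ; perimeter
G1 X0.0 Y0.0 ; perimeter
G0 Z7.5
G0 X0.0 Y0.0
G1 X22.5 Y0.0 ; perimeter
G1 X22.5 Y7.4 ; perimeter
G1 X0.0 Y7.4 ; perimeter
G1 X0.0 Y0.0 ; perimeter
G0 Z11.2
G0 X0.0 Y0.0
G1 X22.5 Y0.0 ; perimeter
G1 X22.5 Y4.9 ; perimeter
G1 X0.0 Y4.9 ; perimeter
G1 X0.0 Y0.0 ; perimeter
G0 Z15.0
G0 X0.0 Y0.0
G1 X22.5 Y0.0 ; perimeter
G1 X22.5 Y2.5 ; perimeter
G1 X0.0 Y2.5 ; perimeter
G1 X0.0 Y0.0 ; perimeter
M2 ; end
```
solid part
  facet normal 0.0000 0.0000 -1.0000
    outer loop
      vertex 22.5 12.3 0.0
      vertex 22.5 0.0 0.0
      vertex 0.0 0.0 0.0
    endloop
  endfacet
  facet normal 0.0000 0.0000 -1.0000
    outer loop
      vertex 0.0 12.3 0.0
      vertex 22.5 12.3 0.0
      vertex 0.0 0.0 0.0
    endloop
  endfacet
  facet normal 0.0000 -1.0000 0.0000
    outer loop
      vertex 0.0 0.0 0.0
      vertex 22.5 0.0 0.0
      vertex 22.5 0.0 18.7
    endloop
  endfacet
  facet normal 0.0000 -1.0000 0.0000
    outer loop
      vertex 0.0 0.0 0.0
      vertex 22.5 0.0 18.7
      vertex 0.0 0.0 18.7
    endloop
  endfacet
  facet normal 0.0000 0.8355 0.5495
    outer loop
      vertex 0.0 0.0 18.7
      vertex 22.5 0.0 18.7
      vertex 22.5 12.3 0.0
    endloop
  endfacet
  facet normal 0.0000 0.8355 0.5495
    outer loop
      vertex 0.0 0.0 18.7
      vertex 22.5 12.3 0.0
      vertex 0.0 12.3 0.0
    endloop
  endfacet
  facet normal -1.0000 0.0000 0.0000
    outer loop
      vertex 0.0 0.0 18.7
      vertex 0.0 12.3 0.0
      vertex 0.0 0.0 0.0
    endloop
  endfacet
  facet normal 1.0000 0.0000 0.0000
    outer loop
      vertex 22.5 0.0 0.0
      vertex 22.5 12.3 0.0
      vertex 22.5 0.0 18.7
    endloop
  endfacet
endsolid part

The G0 Z moves step by Δz≈3.7 mm. The G1 loops shrink linearly with z, so the solid tapers from its base footprint up to z≈18.7. Closing with a flat bottom cap and the tapered top and triangulating gives 8 facets — a wedge (ramp): 22.5 × 12.3 mm base, rising to 18.7 mm along the y=0 edge and sloping linearly to z=0 at y=12.3.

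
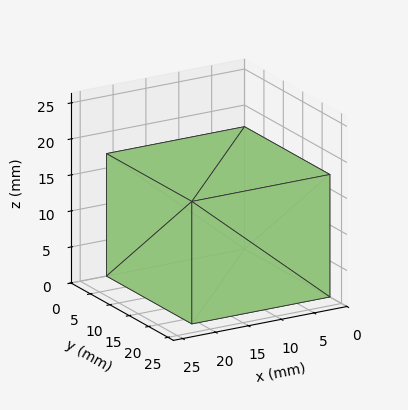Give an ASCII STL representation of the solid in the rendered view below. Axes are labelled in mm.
Reading the render: the shape is a rectangular box, roughly 21 × 22 mm footprint and 17 mm tall (dimensions read to the nearest mm from the axis ticks). For the STL, each face is triangulated and given an outward normal.

solid part
  facet normal 0.0000 0.0000 -1.0000
    outer loop
      vertex 21.0 22.0 0.0
      vertex 21.0 0.0 0.0
      vertex 0.0 0.0 0.0
    endloop
  endfacet
  facet normal 0.0000 0.0000 -1.0000
    outer loop
      vertex 0.0 22.0 0.0
      vertex 21.0 22.0 0.0
      vertex 0.0 0.0 0.0
    endloop
  endfacet
  facet normal 0.0000 0.0000 1.0000
    outer loop
      vertex 0.0 0.0 17.0
      vertex 21.0 0.0 17.0
      vertex 21.0 22.0 17.0
    endloop
  endfacet
  facet normal 0.0000 0.0000 1.0000
    outer loop
      vertex 0.0 0.0 17.0
      vertex 21.0 22.0 17.0
      vertex 0.0 22.0 17.0
    endloop
  endfacet
  facet normal 0.0000 -1.0000 0.0000
    outer loop
      vertex 0.0 0.0 0.0
      vertex 21.0 0.0 0.0
      vertex 21.0 0.0 17.0
    endloop
  endfacet
  facet normal 0.0000 -1.0000 0.0000
    outer loop
      vertex 0.0 0.0 0.0
      vertex 21.0 0.0 17.0
      vertex 0.0 0.0 17.0
    endloop
  endfacet
  facet normal 0.0000 1.0000 0.0000
    outer loop
      vertex 21.0 22.0 17.0
      vertex 21.0 22.0 0.0
      vertex 0.0 22.0 0.0
    endloop
  endfacet
  facet normal 0.0000 1.0000 0.0000
    outer loop
      vertex 0.0 22.0 17.0
      vertex 21.0 22.0 17.0
      vertex 0.0 22.0 0.0
    endloop
  endfacet
  facet normal -1.0000 0.0000 0.0000
    outer loop
      vertex 0.0 22.0 17.0
      vertex 0.0 22.0 0.0
      vertex 0.0 0.0 0.0
    endloop
  endfacet
  facet normal -1.0000 0.0000 0.0000
    outer loop
      vertex 0.0 0.0 17.0
      vertex 0.0 22.0 17.0
      vertex 0.0 0.0 0.0
    endloop
  endfacet
  facet normal 1.0000 0.0000 0.0000
    outer loop
      vertex 21.0 0.0 0.0
      vertex 21.0 22.0 0.0
      vertex 21.0 22.0 17.0
    endloop
  endfacet
  facet normal 1.0000 0.0000 0.0000
    outer loop
      vertex 21.0 0.0 0.0
      vertex 21.0 22.0 17.0
      vertex 21.0 0.0 17.0
    endloop
  endfacet
endsolid part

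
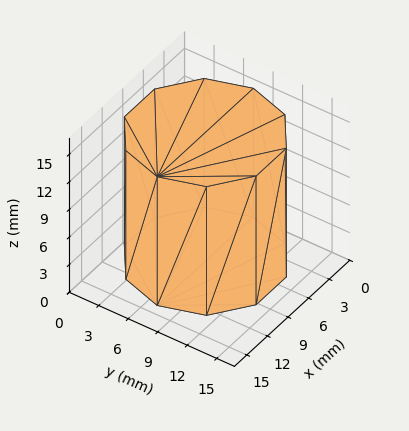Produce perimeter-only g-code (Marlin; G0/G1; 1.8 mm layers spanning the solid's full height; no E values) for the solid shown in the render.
Reading the render: the shape is a regular 10-sided prism (a cylinder approximated with 10 flat sides), circumscribed radius ≈ 7 mm, height ≈ 14 mm (dimensions read to the nearest mm from the axis ticks). For the g-code, the solid's height is divided into equal slices at the stated Δz and each level perimeter traced with G1 moves after a G0 lift.

; perimeter-only toolpath
G21 ; units = mm
G90 ; absolute positioning
G28 ; home
; layer 1
G0 Z1.8
G0 X14.0 Y7.0
G1 X12.7 Y11.1
G1 X9.2 Y13.7
G1 X4.8 Y13.7
G1 X1.3 Y11.1
G1 X0.0 Y7.0
G1 X1.3 Y2.9
G1 X4.8 Y0.3
G1 X9.2 Y0.3
G1 X12.7 Y2.9
G1 X14.0 Y7.0
; layer 2
G0 Z3.5
G0 X14.0 Y7.0
G1 X12.7 Y11.1
G1 X9.2 Y13.7
G1 X4.8 Y13.7
G1 X1.3 Y11.1
G1 X0.0 Y7.0
G1 X1.3 Y2.9
G1 X4.8 Y0.3
G1 X9.2 Y0.3
G1 X12.7 Y2.9
G1 X14.0 Y7.0
; layer 3
G0 Z5.2
G0 X14.0 Y7.0
G1 X12.7 Y11.1
G1 X9.2 Y13.7
G1 X4.8 Y13.7
G1 X1.3 Y11.1
G1 X0.0 Y7.0
G1 X1.3 Y2.9
G1 X4.8 Y0.3
G1 X9.2 Y0.3
G1 X12.7 Y2.9
G1 X14.0 Y7.0
; layer 4
G0 Z7.0
G0 X14.0 Y7.0
G1 X12.7 Y11.1
G1 X9.2 Y13.7
G1 X4.8 Y13.7
G1 X1.3 Y11.1
G1 X0.0 Y7.0
G1 X1.3 Y2.9
G1 X4.8 Y0.3
G1 X9.2 Y0.3
G1 X12.7 Y2.9
G1 X14.0 Y7.0
; layer 5
G0 Z8.8
G0 X14.0 Y7.0
G1 X12.7 Y11.1
G1 X9.2 Y13.7
G1 X4.8 Y13.7
G1 X1.3 Y11.1
G1 X0.0 Y7.0
G1 X1.3 Y2.9
G1 X4.8 Y0.3
G1 X9.2 Y0.3
G1 X12.7 Y2.9
G1 X14.0 Y7.0
; layer 6
G0 Z10.5
G0 X14.0 Y7.0
G1 X12.7 Y11.1
G1 X9.2 Y13.7
G1 X4.8 Y13.7
G1 X1.3 Y11.1
G1 X0.0 Y7.0
G1 X1.3 Y2.9
G1 X4.8 Y0.3
G1 X9.2 Y0.3
G1 X12.7 Y2.9
G1 X14.0 Y7.0
; layer 7
G0 Z12.2
G0 X14.0 Y7.0
G1 X12.7 Y11.1
G1 X9.2 Y13.7
G1 X4.8 Y13.7
G1 X1.3 Y11.1
G1 X0.0 Y7.0
G1 X1.3 Y2.9
G1 X4.8 Y0.3
G1 X9.2 Y0.3
G1 X12.7 Y2.9
G1 X14.0 Y7.0
; layer 8
G0 Z14.0
G0 X14.0 Y7.0
G1 X12.7 Y11.1
G1 X9.2 Y13.7
G1 X4.8 Y13.7
G1 X1.3 Y11.1
G1 X0.0 Y7.0
G1 X1.3 Y2.9
G1 X4.8 Y0.3
G1 X9.2 Y0.3
G1 X12.7 Y2.9
G1 X14.0 Y7.0
M2 ; end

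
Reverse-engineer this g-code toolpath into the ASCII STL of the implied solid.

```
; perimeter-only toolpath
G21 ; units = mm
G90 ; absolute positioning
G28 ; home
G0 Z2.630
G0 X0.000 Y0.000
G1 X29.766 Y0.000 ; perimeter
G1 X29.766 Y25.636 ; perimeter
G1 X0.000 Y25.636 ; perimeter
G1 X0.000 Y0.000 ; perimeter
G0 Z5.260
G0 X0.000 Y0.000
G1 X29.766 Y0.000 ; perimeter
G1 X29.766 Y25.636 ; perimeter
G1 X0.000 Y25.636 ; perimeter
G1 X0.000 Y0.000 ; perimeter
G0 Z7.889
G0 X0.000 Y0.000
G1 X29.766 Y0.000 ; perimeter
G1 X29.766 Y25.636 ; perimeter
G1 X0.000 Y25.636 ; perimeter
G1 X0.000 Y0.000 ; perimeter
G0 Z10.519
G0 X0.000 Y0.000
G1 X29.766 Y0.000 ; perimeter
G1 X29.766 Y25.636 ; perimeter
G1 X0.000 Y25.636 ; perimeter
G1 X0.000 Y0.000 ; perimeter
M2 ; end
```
solid part
  facet normal 0.0000 0.0000 -1.0000
    outer loop
      vertex 29.766 25.636 0.000
      vertex 29.766 0.000 0.000
      vertex 0.000 0.000 0.000
    endloop
  endfacet
  facet normal 0.0000 0.0000 -1.0000
    outer loop
      vertex 0.000 25.636 0.000
      vertex 29.766 25.636 0.000
      vertex 0.000 0.000 0.000
    endloop
  endfacet
  facet normal 0.0000 0.0000 1.0000
    outer loop
      vertex 0.000 0.000 10.519
      vertex 29.766 0.000 10.519
      vertex 29.766 25.636 10.519
    endloop
  endfacet
  facet normal 0.0000 0.0000 1.0000
    outer loop
      vertex 0.000 0.000 10.519
      vertex 29.766 25.636 10.519
      vertex 0.000 25.636 10.519
    endloop
  endfacet
  facet normal 0.0000 -1.0000 0.0000
    outer loop
      vertex 0.000 0.000 0.000
      vertex 29.766 0.000 0.000
      vertex 29.766 0.000 10.519
    endloop
  endfacet
  facet normal 0.0000 -1.0000 0.0000
    outer loop
      vertex 0.000 0.000 0.000
      vertex 29.766 0.000 10.519
      vertex 0.000 0.000 10.519
    endloop
  endfacet
  facet normal 0.0000 1.0000 0.0000
    outer loop
      vertex 29.766 25.636 10.519
      vertex 29.766 25.636 0.000
      vertex 0.000 25.636 0.000
    endloop
  endfacet
  facet normal 0.0000 1.0000 0.0000
    outer loop
      vertex 0.000 25.636 10.519
      vertex 29.766 25.636 10.519
      vertex 0.000 25.636 0.000
    endloop
  endfacet
  facet normal -1.0000 0.0000 0.0000
    outer loop
      vertex 0.000 25.636 10.519
      vertex 0.000 25.636 0.000
      vertex 0.000 0.000 0.000
    endloop
  endfacet
  facet normal -1.0000 0.0000 0.0000
    outer loop
      vertex 0.000 0.000 10.519
      vertex 0.000 25.636 10.519
      vertex 0.000 0.000 0.000
    endloop
  endfacet
  facet normal 1.0000 0.0000 0.0000
    outer loop
      vertex 29.766 0.000 0.000
      vertex 29.766 25.636 0.000
      vertex 29.766 25.636 10.519
    endloop
  endfacet
  facet normal 1.0000 0.0000 0.0000
    outer loop
      vertex 29.766 0.000 0.000
      vertex 29.766 25.636 10.519
      vertex 29.766 0.000 10.519
    endloop
  endfacet
endsolid part

The G0 Z moves step by Δz≈2.630 mm. Every layer's G1 loop is the same polygon, so the solid is a straight extrusion of it from z=0 to z≈10.5. Closing with flat bottom and top caps and triangulating gives 12 facets — a rectangular box, roughly 29.8 × 25.6 mm footprint and 10.5 mm tall.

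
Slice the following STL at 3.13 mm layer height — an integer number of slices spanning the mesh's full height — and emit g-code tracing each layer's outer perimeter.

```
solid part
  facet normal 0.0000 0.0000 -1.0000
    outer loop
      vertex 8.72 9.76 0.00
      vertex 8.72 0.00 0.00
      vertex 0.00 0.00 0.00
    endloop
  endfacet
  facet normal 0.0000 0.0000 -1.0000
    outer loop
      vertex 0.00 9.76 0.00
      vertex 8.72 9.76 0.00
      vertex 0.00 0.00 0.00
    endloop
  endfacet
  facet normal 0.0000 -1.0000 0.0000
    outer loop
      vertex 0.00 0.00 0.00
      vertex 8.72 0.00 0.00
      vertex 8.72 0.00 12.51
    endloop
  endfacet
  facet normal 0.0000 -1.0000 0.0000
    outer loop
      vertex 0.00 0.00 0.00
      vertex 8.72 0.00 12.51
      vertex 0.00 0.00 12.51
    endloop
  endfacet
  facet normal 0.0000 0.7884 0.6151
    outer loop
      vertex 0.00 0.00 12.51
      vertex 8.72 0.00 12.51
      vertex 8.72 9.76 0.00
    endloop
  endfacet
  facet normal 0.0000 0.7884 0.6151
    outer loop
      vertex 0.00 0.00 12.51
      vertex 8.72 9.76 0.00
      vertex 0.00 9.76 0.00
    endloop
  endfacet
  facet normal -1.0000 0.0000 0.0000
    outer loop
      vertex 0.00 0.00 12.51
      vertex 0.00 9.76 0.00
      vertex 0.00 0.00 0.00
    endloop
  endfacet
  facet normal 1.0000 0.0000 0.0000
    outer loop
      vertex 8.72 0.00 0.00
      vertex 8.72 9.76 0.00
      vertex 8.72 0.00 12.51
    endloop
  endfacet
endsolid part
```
; perimeter-only toolpath
G21 ; units = mm
G90 ; absolute positioning
G28 ; home
; layer 1
G0 Z3.13
G0 X0.00 Y0.00
G1 X8.72 Y0.00
G1 X8.72 Y7.32
G1 X0.00 Y7.32
G1 X0.00 Y0.00
; layer 2
G0 Z6.25
G0 X0.00 Y0.00
G1 X8.72 Y0.00
G1 X8.72 Y4.88
G1 X0.00 Y4.88
G1 X0.00 Y0.00
; layer 3
G0 Z9.38
G0 X0.00 Y0.00
G1 X8.72 Y0.00
G1 X8.72 Y2.44
G1 X0.00 Y2.44
G1 X0.00 Y0.00
M2 ; end

The solid is a wedge (ramp): 8.72 × 9.76 mm base, rising to 12.5 mm along the y=0 edge and sloping linearly to z=0 at y=9.76. Slicing at Δz = 3.13 mm — 4 equal slices spanning the solid's height, so layer i sits at z = i·h/4 — gives 3 non-empty perimeters. Each is a 4-segment closed polygon; G0 lifts to the layer z and rapids to the start vertex, then G1 traces the edges. The cross-section shrinks linearly with z (the slice at the apex is degenerate and omitted).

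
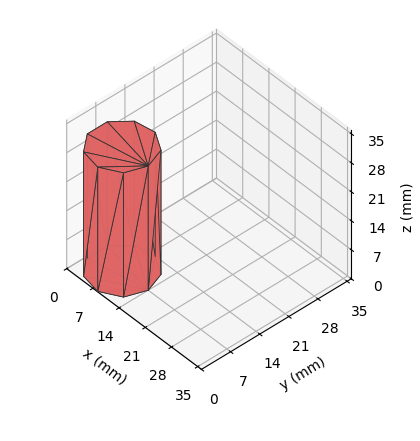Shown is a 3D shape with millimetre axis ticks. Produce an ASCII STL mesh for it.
Reading the render: the shape is a regular 9-sided prism (a cylinder approximated with 9 flat sides), circumscribed radius ≈ 7 mm, height ≈ 30 mm (dimensions read to the nearest mm from the axis ticks). For the STL, each face is triangulated and given an outward normal.

solid part
  facet normal 0.0000 0.0000 -1.0000
    outer loop
      vertex 8.2 13.9 0.0
      vertex 12.4 11.5 0.0
      vertex 14.0 7.0 0.0
    endloop
  endfacet
  facet normal 0.0000 0.0000 -1.0000
    outer loop
      vertex 3.5 13.1 0.0
      vertex 8.2 13.9 0.0
      vertex 14.0 7.0 0.0
    endloop
  endfacet
  facet normal 0.0000 0.0000 -1.0000
    outer loop
      vertex 0.4 9.4 0.0
      vertex 3.5 13.1 0.0
      vertex 14.0 7.0 0.0
    endloop
  endfacet
  facet normal 0.0000 0.0000 -1.0000
    outer loop
      vertex 0.4 4.6 0.0
      vertex 0.4 9.4 0.0
      vertex 14.0 7.0 0.0
    endloop
  endfacet
  facet normal 0.0000 0.0000 -1.0000
    outer loop
      vertex 3.5 0.9 0.0
      vertex 0.4 4.6 0.0
      vertex 14.0 7.0 0.0
    endloop
  endfacet
  facet normal 0.0000 0.0000 -1.0000
    outer loop
      vertex 8.2 0.1 0.0
      vertex 3.5 0.9 0.0
      vertex 14.0 7.0 0.0
    endloop
  endfacet
  facet normal 0.0000 0.0000 -1.0000
    outer loop
      vertex 12.4 2.5 0.0
      vertex 8.2 0.1 0.0
      vertex 14.0 7.0 0.0
    endloop
  endfacet
  facet normal 0.0000 0.0000 1.0000
    outer loop
      vertex 14.0 7.0 30.0
      vertex 12.4 11.5 30.0
      vertex 8.2 13.9 30.0
    endloop
  endfacet
  facet normal 0.0000 0.0000 1.0000
    outer loop
      vertex 14.0 7.0 30.0
      vertex 8.2 13.9 30.0
      vertex 3.5 13.1 30.0
    endloop
  endfacet
  facet normal 0.0000 0.0000 1.0000
    outer loop
      vertex 14.0 7.0 30.0
      vertex 3.5 13.1 30.0
      vertex 0.4 9.4 30.0
    endloop
  endfacet
  facet normal 0.0000 0.0000 1.0000
    outer loop
      vertex 14.0 7.0 30.0
      vertex 0.4 9.4 30.0
      vertex 0.4 4.6 30.0
    endloop
  endfacet
  facet normal 0.0000 0.0000 1.0000
    outer loop
      vertex 14.0 7.0 30.0
      vertex 0.4 4.6 30.0
      vertex 3.5 0.9 30.0
    endloop
  endfacet
  facet normal 0.0000 0.0000 1.0000
    outer loop
      vertex 14.0 7.0 30.0
      vertex 3.5 0.9 30.0
      vertex 8.2 0.1 30.0
    endloop
  endfacet
  facet normal 0.0000 0.0000 1.0000
    outer loop
      vertex 14.0 7.0 30.0
      vertex 8.2 0.1 30.0
      vertex 12.4 2.5 30.0
    endloop
  endfacet
  facet normal 0.9422 0.3350 0.0000
    outer loop
      vertex 14.0 7.0 0.0
      vertex 12.4 11.5 0.0
      vertex 12.4 11.5 30.0
    endloop
  endfacet
  facet normal 0.9422 0.3350 0.0000
    outer loop
      vertex 14.0 7.0 0.0
      vertex 12.4 11.5 30.0
      vertex 14.0 7.0 30.0
    endloop
  endfacet
  facet normal 0.4961 0.8682 0.0000
    outer loop
      vertex 12.4 11.5 0.0
      vertex 8.2 13.9 0.0
      vertex 8.2 13.9 30.0
    endloop
  endfacet
  facet normal 0.4961 0.8682 0.0000
    outer loop
      vertex 12.4 11.5 0.0
      vertex 8.2 13.9 30.0
      vertex 12.4 11.5 30.0
    endloop
  endfacet
  facet normal -0.1678 0.9858 0.0000
    outer loop
      vertex 8.2 13.9 0.0
      vertex 3.5 13.1 0.0
      vertex 3.5 13.1 30.0
    endloop
  endfacet
  facet normal -0.1678 0.9858 0.0000
    outer loop
      vertex 8.2 13.9 0.0
      vertex 3.5 13.1 30.0
      vertex 8.2 13.9 30.0
    endloop
  endfacet
  facet normal -0.7665 0.6422 0.0000
    outer loop
      vertex 3.5 13.1 0.0
      vertex 0.4 9.4 0.0
      vertex 0.4 9.4 30.0
    endloop
  endfacet
  facet normal -0.7665 0.6422 0.0000
    outer loop
      vertex 3.5 13.1 0.0
      vertex 0.4 9.4 30.0
      vertex 3.5 13.1 30.0
    endloop
  endfacet
  facet normal -1.0000 0.0000 0.0000
    outer loop
      vertex 0.4 9.4 0.0
      vertex 0.4 4.6 0.0
      vertex 0.4 4.6 30.0
    endloop
  endfacet
  facet normal -1.0000 0.0000 0.0000
    outer loop
      vertex 0.4 9.4 0.0
      vertex 0.4 4.6 30.0
      vertex 0.4 9.4 30.0
    endloop
  endfacet
  facet normal -0.7665 -0.6422 0.0000
    outer loop
      vertex 0.4 4.6 0.0
      vertex 3.5 0.9 0.0
      vertex 3.5 0.9 30.0
    endloop
  endfacet
  facet normal -0.7665 -0.6422 0.0000
    outer loop
      vertex 0.4 4.6 0.0
      vertex 3.5 0.9 30.0
      vertex 0.4 4.6 30.0
    endloop
  endfacet
  facet normal -0.1678 -0.9858 0.0000
    outer loop
      vertex 3.5 0.9 0.0
      vertex 8.2 0.1 0.0
      vertex 8.2 0.1 30.0
    endloop
  endfacet
  facet normal -0.1678 -0.9858 0.0000
    outer loop
      vertex 3.5 0.9 0.0
      vertex 8.2 0.1 30.0
      vertex 3.5 0.9 30.0
    endloop
  endfacet
  facet normal 0.4961 -0.8682 0.0000
    outer loop
      vertex 8.2 0.1 0.0
      vertex 12.4 2.5 0.0
      vertex 12.4 2.5 30.0
    endloop
  endfacet
  facet normal 0.4961 -0.8682 0.0000
    outer loop
      vertex 8.2 0.1 0.0
      vertex 12.4 2.5 30.0
      vertex 8.2 0.1 30.0
    endloop
  endfacet
  facet normal 0.9422 -0.3350 0.0000
    outer loop
      vertex 12.4 2.5 0.0
      vertex 14.0 7.0 0.0
      vertex 14.0 7.0 30.0
    endloop
  endfacet
  facet normal 0.9422 -0.3350 0.0000
    outer loop
      vertex 12.4 2.5 0.0
      vertex 14.0 7.0 30.0
      vertex 12.4 2.5 30.0
    endloop
  endfacet
endsolid part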